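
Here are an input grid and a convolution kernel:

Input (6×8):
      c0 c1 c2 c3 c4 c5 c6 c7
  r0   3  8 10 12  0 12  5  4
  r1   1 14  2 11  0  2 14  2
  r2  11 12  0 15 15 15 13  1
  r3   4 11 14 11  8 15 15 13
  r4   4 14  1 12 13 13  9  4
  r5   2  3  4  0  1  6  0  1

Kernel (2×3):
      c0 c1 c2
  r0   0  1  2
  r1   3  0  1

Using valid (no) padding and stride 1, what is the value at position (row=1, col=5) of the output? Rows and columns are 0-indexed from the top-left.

64

The receptive field on the input at this output position is [2 14 2 / 15 13 1]. Elementwise product with the kernel and sum: 14·1 + 2·2 + 15·3 + 1·1.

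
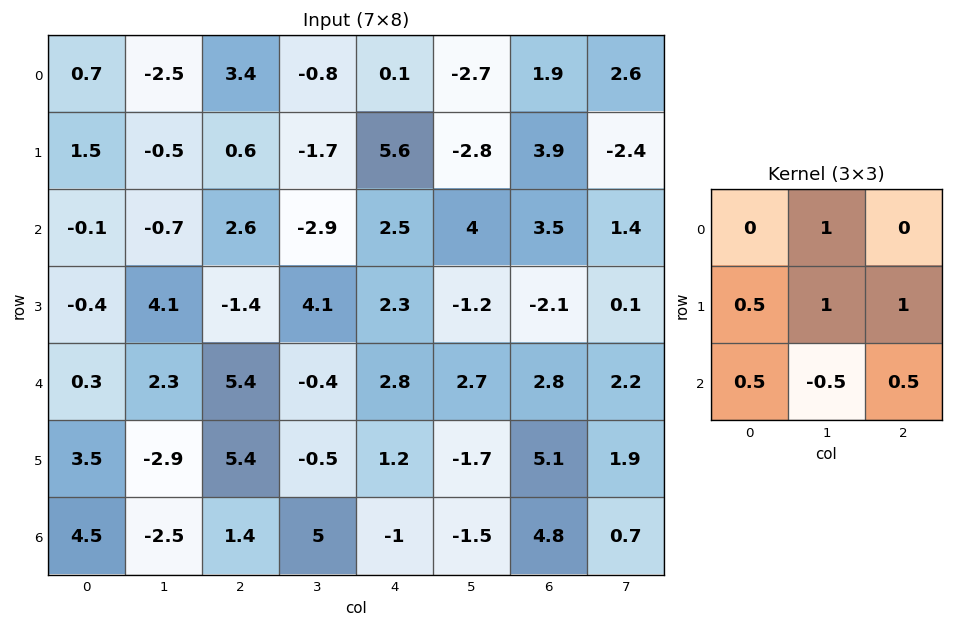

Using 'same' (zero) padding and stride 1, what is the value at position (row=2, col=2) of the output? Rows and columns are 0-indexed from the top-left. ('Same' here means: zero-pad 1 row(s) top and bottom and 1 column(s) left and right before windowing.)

The receptive field on the zero-padded input at this output position is [-0.5 0.6 -1.7 / -0.7 2.6 -2.9 / 4.1 -1.4 4.1]. Elementwise product with the kernel and sum: 0.6·1 + -0.7·0.5 + 2.6·1 + -2.9·1 + 4.1·0.5 + -1.4·-0.5 + 4.1·0.5.

4.75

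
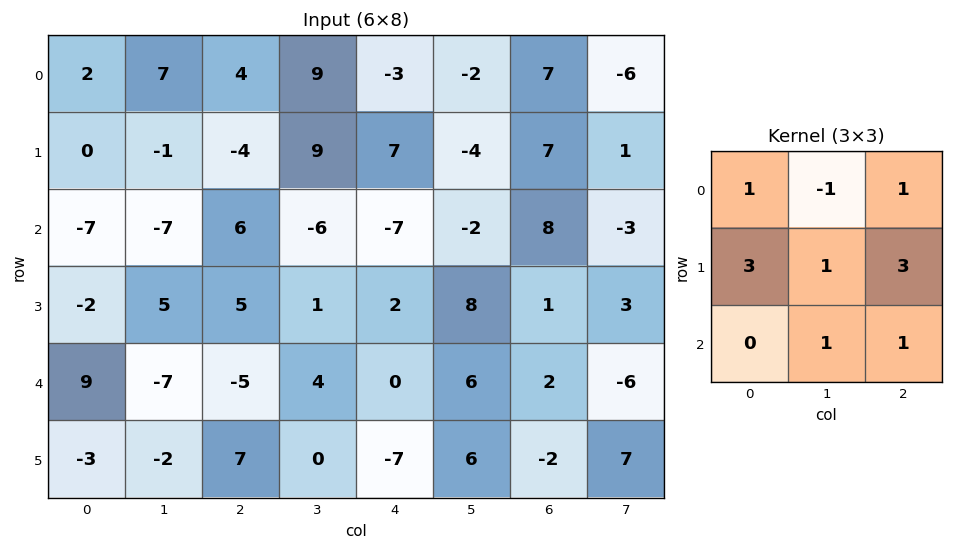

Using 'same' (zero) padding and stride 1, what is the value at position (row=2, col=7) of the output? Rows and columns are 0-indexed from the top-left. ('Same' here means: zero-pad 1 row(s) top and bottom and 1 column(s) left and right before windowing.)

30

The receptive field on the zero-padded input at this output position is [7 1 0 / 8 -3 0 / 1 3 0]. Elementwise product with the kernel and sum: 7·1 + 1·-1 + 0·1 + 8·3 + -3·1 + 0·3 + 3·1 + 0·1.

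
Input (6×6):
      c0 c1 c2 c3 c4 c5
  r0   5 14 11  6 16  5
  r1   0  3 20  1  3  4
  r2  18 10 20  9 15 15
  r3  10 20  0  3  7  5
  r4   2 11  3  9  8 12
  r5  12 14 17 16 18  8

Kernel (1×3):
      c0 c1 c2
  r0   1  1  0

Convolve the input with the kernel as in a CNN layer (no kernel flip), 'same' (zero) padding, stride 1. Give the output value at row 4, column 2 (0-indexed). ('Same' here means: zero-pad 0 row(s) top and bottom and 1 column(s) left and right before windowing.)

The receptive field on the zero-padded input at this output position is [11 3 9]. Elementwise product with the kernel and sum: 11·1 + 3·1.

14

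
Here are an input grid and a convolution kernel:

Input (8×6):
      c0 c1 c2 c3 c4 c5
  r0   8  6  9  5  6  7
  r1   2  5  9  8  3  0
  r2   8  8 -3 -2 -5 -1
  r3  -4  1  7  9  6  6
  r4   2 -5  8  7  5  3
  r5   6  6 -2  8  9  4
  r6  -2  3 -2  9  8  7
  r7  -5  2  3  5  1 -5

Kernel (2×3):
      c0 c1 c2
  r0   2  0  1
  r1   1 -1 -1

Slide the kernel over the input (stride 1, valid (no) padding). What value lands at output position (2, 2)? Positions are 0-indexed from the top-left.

-19

The receptive field on the input at this output position is [-3 -2 -5 / 7 9 6]. Elementwise product with the kernel and sum: -3·2 + -5·1 + 7·1 + 9·-1 + 6·-1.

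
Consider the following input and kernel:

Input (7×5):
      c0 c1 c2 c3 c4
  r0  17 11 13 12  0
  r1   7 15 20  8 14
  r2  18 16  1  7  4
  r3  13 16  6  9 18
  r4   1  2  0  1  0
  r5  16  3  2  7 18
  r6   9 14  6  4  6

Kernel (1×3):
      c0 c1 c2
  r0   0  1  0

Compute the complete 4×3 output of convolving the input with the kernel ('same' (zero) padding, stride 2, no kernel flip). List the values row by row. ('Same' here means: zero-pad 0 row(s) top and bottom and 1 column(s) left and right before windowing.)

17 13 0
18 1 4
1 0 0
9 6 6

Output[0,0]: The receptive field on the zero-padded input at this output position is [0 17 11]. Elementwise product with the kernel and sum: 17·1.
Output[0,1]: The receptive field on the zero-padded input at this output position is [11 13 12]. Elementwise product with the kernel and sum: 13·1.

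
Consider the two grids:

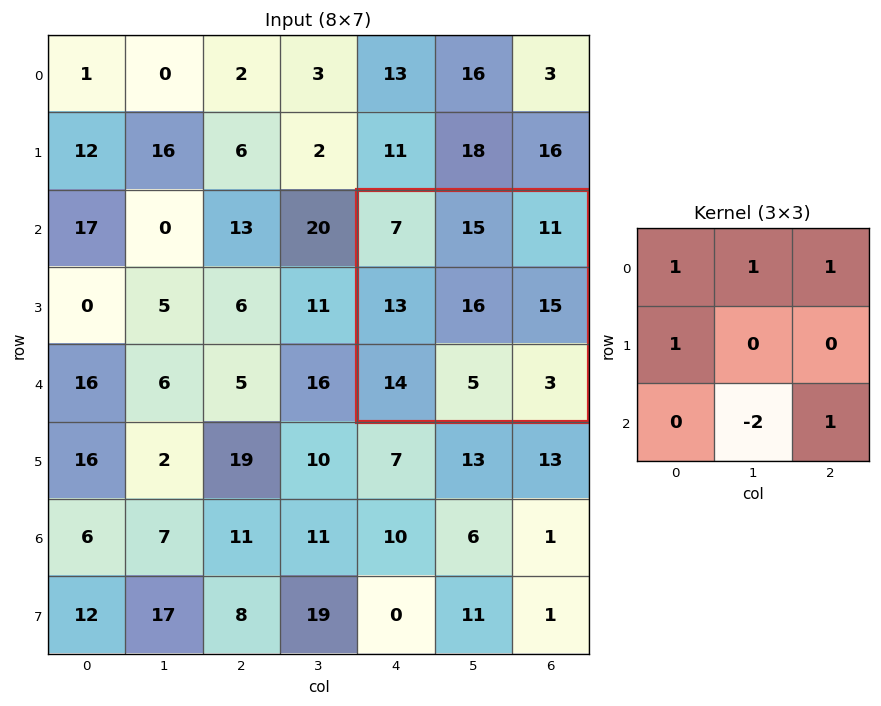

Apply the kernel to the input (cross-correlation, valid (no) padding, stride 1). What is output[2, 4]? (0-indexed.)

The receptive field on the input at this output position is [7 15 11 / 13 16 15 / 14 5 3]. Elementwise product with the kernel and sum: 7·1 + 15·1 + 11·1 + 13·1 + 5·-2 + 3·1.

39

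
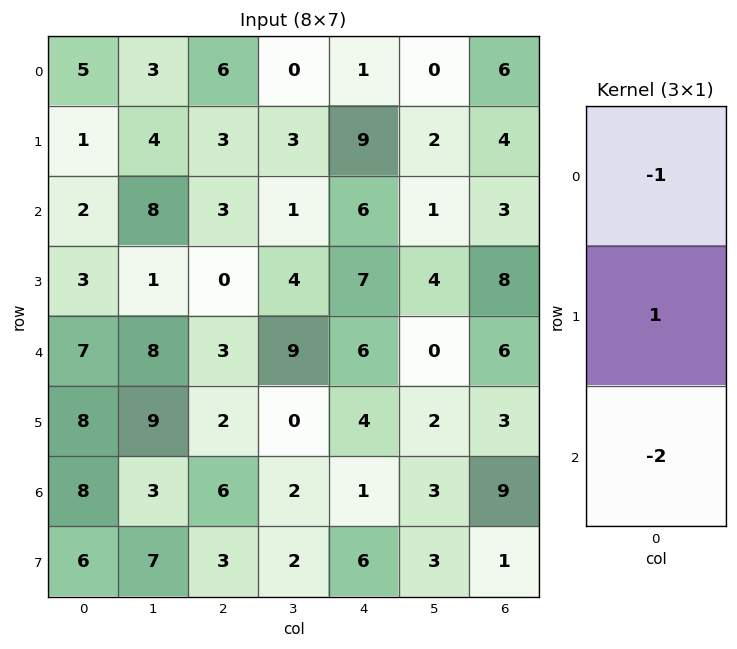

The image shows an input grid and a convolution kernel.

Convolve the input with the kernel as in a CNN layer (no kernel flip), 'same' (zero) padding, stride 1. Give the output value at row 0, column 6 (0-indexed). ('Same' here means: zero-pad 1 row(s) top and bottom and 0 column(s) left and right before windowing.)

-2

The receptive field on the zero-padded input at this output position is [0 / 6 / 4]. Elementwise product with the kernel and sum: 0·-1 + 6·1 + 4·-2.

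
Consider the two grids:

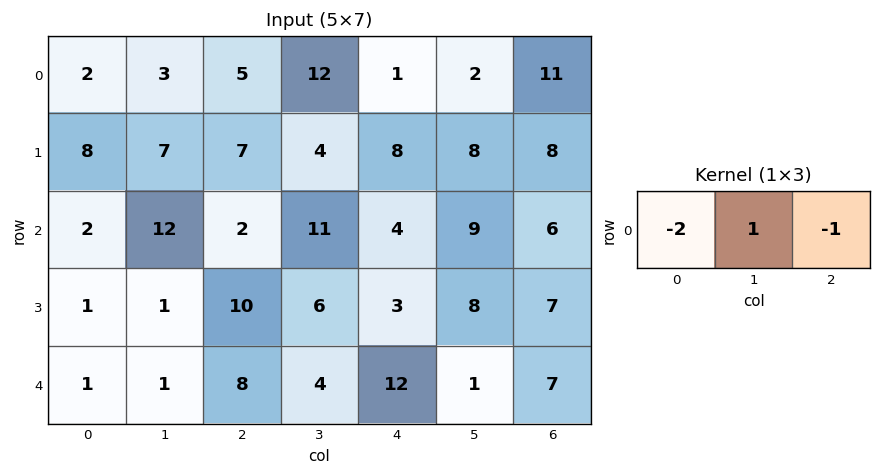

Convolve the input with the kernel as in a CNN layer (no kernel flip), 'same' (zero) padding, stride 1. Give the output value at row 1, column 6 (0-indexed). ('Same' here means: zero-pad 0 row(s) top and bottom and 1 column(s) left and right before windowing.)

The receptive field on the zero-padded input at this output position is [8 8 0]. Elementwise product with the kernel and sum: 8·-2 + 8·1 + 0·-1.

-8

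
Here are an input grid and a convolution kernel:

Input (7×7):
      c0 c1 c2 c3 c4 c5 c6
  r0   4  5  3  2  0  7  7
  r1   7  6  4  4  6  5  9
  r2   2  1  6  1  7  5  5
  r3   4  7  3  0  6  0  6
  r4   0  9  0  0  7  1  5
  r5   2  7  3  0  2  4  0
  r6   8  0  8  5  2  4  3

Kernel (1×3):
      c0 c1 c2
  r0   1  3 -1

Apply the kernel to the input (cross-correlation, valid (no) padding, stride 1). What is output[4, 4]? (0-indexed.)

The receptive field on the input at this output position is [7 1 5]. Elementwise product with the kernel and sum: 7·1 + 1·3 + 5·-1.

5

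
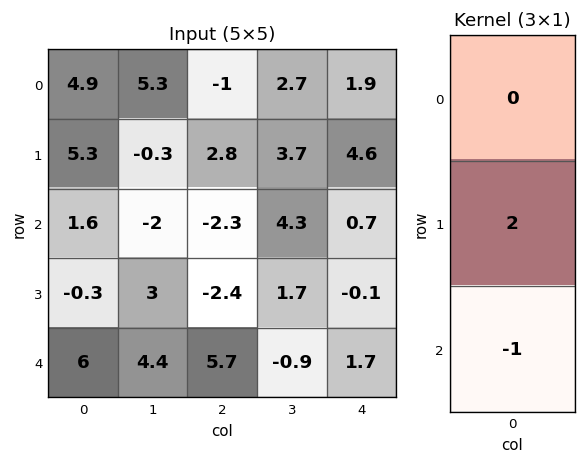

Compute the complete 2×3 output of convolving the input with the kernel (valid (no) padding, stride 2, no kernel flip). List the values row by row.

9 7.9 8.5
-6.6 -10.5 -1.9

Output[0,0]: The receptive field on the input at this output position is [4.9 / 5.3 / 1.6]. Elementwise product with the kernel and sum: 5.3·2 + 1.6·-1.
Output[0,1]: The receptive field on the input at this output position is [-1 / 2.8 / -2.3]. Elementwise product with the kernel and sum: 2.8·2 + -2.3·-1.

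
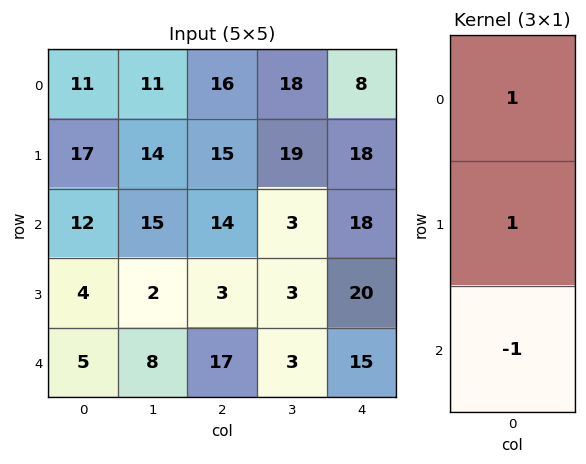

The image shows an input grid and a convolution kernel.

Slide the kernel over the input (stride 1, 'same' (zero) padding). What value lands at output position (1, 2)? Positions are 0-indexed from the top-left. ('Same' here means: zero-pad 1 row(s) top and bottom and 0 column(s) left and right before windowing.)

17

The receptive field on the zero-padded input at this output position is [16 / 15 / 14]. Elementwise product with the kernel and sum: 16·1 + 15·1 + 14·-1.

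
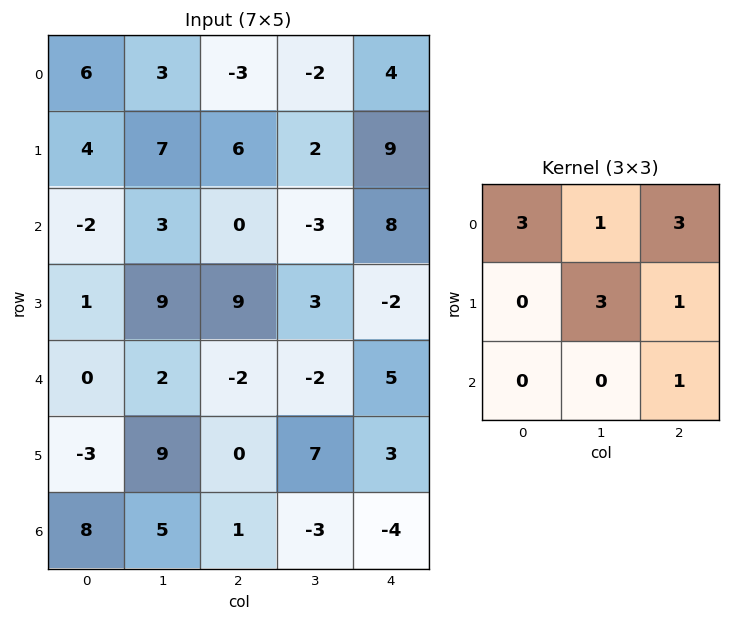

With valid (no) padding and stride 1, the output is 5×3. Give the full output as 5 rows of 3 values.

39 17 24
55 33 44
31 28 33
43 44 26
24 2 27

Output[0,0]: The receptive field on the input at this output position is [6 3 -3 / 4 7 6 / -2 3 0]. Elementwise product with the kernel and sum: 6·3 + 3·1 + -3·3 + 7·3 + 6·1 + 0·1.
Output[0,1]: The receptive field on the input at this output position is [3 -3 -2 / 7 6 2 / 3 0 -3]. Elementwise product with the kernel and sum: 3·3 + -3·1 + -2·3 + 6·3 + 2·1 + -3·1.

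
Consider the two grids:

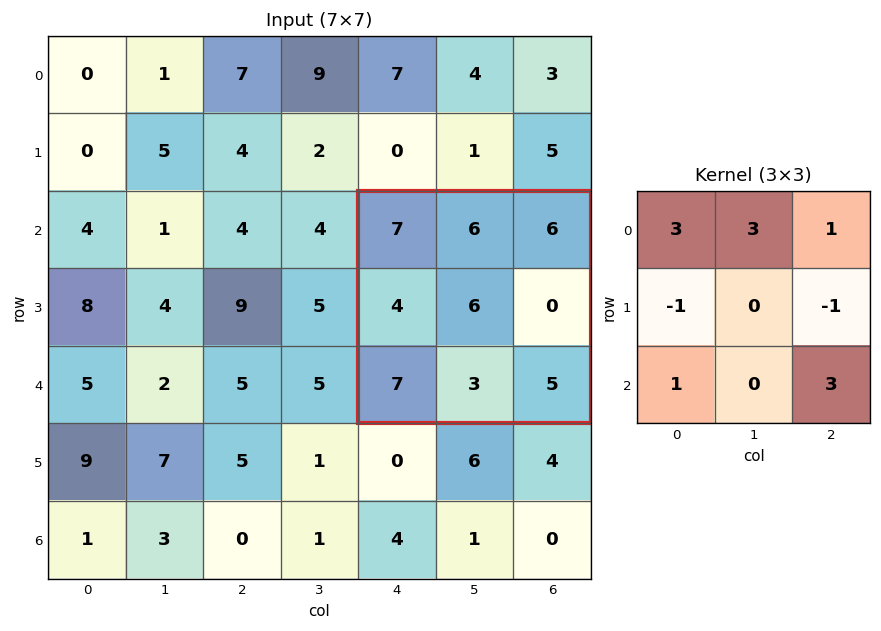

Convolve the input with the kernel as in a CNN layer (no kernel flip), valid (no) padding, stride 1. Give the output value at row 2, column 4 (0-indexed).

The receptive field on the input at this output position is [7 6 6 / 4 6 0 / 7 3 5]. Elementwise product with the kernel and sum: 7·3 + 6·3 + 6·1 + 4·-1 + 0·-1 + 7·1 + 5·3.

63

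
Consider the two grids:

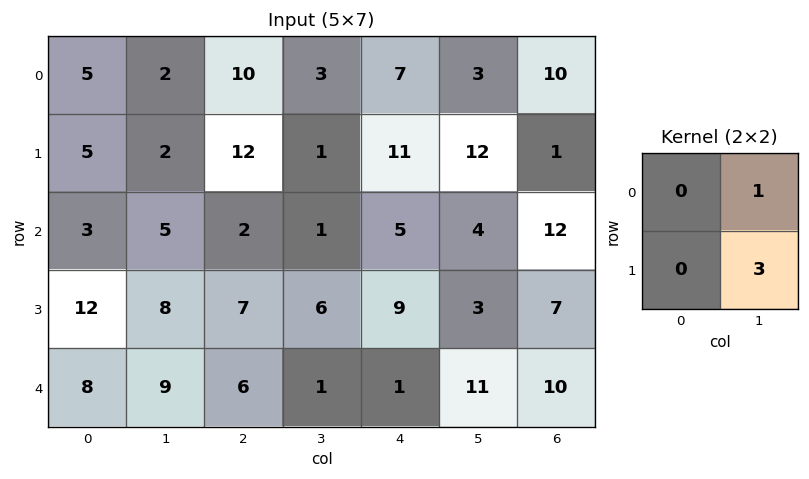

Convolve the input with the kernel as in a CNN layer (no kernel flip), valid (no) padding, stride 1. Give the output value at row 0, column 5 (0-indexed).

13

The receptive field on the input at this output position is [3 10 / 12 1]. Elementwise product with the kernel and sum: 10·1 + 1·3.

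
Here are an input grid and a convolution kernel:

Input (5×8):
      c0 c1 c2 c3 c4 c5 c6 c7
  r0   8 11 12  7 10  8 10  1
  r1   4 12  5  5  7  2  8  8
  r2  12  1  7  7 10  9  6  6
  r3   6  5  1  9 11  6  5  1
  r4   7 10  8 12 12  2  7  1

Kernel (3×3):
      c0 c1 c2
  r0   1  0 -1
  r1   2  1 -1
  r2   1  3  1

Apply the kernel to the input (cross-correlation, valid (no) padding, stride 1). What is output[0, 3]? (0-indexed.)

The receptive field on the input at this output position is [7 10 8 / 5 7 2 / 7 10 9]. Elementwise product with the kernel and sum: 7·1 + 8·-1 + 5·2 + 7·1 + 2·-1 + 7·1 + 10·3 + 9·1.

60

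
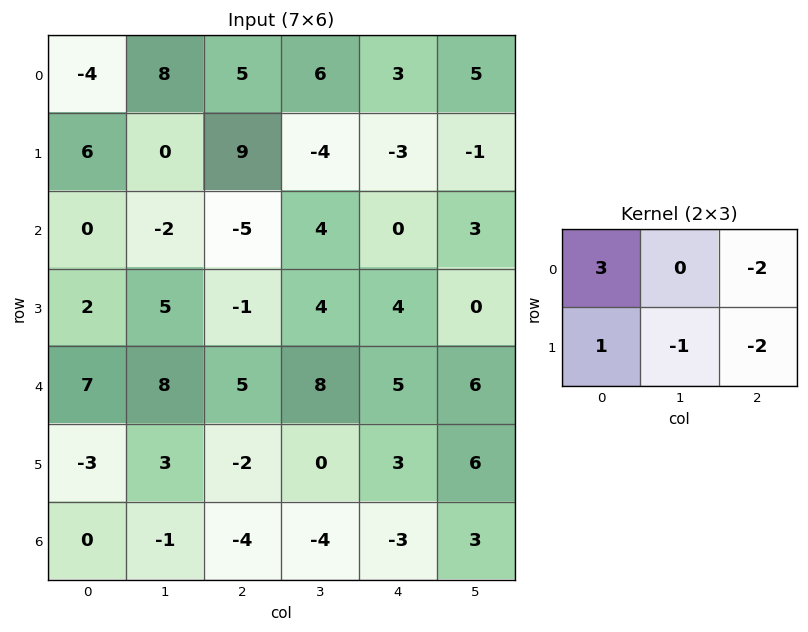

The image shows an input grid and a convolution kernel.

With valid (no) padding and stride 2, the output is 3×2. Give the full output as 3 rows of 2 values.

Output[0,0]: The receptive field on the input at this output position is [-4 8 5 / 6 0 9]. Elementwise product with the kernel and sum: -4·3 + 5·-2 + 6·1 + 0·-1 + 9·-2.

-34 28
9 -28
9 -3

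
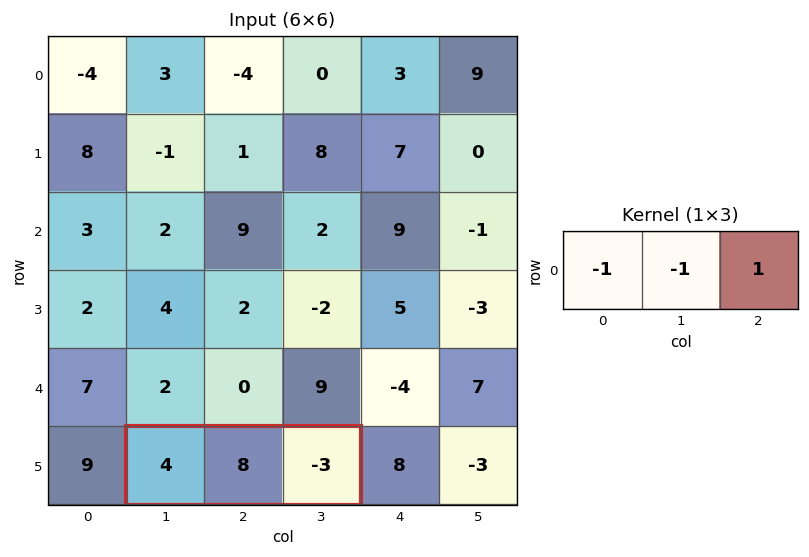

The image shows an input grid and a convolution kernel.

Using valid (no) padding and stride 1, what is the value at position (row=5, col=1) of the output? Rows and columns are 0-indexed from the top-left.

-15

The receptive field on the input at this output position is [4 8 -3]. Elementwise product with the kernel and sum: 4·-1 + 8·-1 + -3·1.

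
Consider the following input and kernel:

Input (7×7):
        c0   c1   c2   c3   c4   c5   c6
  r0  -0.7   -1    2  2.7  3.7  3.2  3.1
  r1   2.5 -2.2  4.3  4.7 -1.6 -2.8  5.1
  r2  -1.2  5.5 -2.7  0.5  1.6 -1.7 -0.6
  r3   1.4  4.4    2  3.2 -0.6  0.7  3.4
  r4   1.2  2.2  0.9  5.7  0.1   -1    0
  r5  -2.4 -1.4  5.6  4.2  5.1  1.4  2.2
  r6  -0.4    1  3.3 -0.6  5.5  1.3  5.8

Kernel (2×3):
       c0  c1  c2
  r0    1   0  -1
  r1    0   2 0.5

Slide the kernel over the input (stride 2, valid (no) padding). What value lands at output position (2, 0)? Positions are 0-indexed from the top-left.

0.3

The receptive field on the input at this output position is [1.2 2.2 0.9 / -2.4 -1.4 5.6]. Elementwise product with the kernel and sum: 1.2·1 + 0.9·-1 + -1.4·2 + 5.6·0.5.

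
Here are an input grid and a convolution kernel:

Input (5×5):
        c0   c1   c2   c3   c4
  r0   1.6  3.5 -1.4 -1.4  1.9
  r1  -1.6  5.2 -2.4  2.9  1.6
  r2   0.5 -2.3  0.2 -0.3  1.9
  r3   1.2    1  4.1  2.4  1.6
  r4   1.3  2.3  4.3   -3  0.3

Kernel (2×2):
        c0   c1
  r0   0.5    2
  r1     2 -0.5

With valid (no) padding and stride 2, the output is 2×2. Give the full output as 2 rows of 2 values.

2 -9.75
-2.45 6.5

Output[0,0]: The receptive field on the input at this output position is [1.6 3.5 / -1.6 5.2]. Elementwise product with the kernel and sum: 1.6·0.5 + 3.5·2 + -1.6·2 + 5.2·-0.5.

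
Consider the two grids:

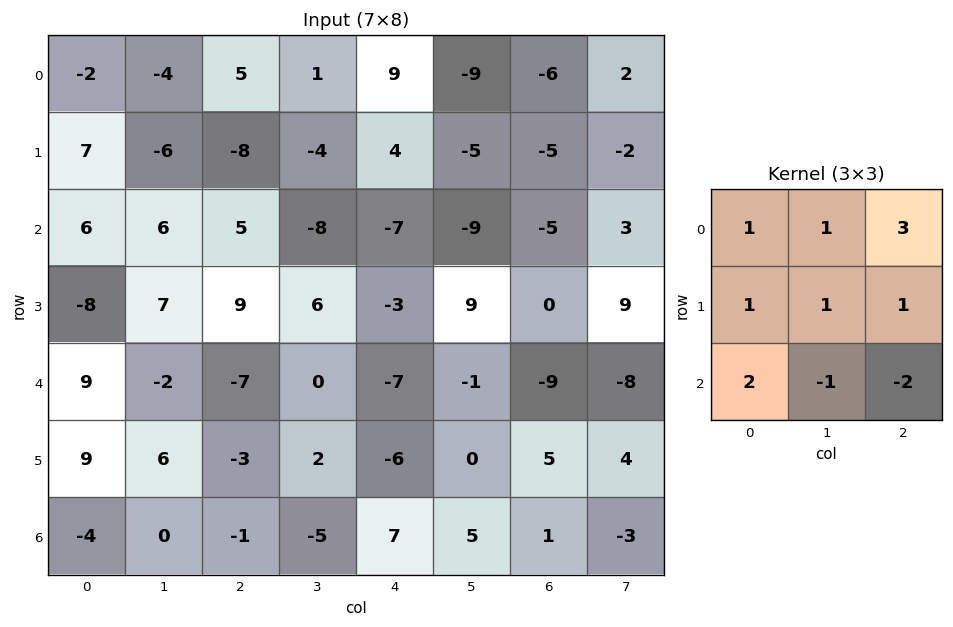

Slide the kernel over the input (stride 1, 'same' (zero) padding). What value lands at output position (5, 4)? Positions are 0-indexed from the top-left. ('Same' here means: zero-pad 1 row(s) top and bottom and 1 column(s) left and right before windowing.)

The receptive field on the zero-padded input at this output position is [0 -7 -1 / 2 -6 0 / -5 7 5]. Elementwise product with the kernel and sum: 0·1 + -7·1 + -1·3 + 2·1 + -6·1 + 0·1 + -5·2 + 7·-1 + 5·-2.

-41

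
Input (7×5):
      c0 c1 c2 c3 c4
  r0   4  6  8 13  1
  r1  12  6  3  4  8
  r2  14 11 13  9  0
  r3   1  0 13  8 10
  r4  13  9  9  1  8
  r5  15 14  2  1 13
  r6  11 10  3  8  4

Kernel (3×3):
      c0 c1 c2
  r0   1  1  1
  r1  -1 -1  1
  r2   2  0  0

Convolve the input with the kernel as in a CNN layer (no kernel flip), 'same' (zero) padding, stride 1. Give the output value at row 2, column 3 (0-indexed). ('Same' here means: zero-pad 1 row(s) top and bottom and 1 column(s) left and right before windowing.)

19

The receptive field on the zero-padded input at this output position is [3 4 8 / 13 9 0 / 13 8 10]. Elementwise product with the kernel and sum: 3·1 + 4·1 + 8·1 + 13·-1 + 9·-1 + 0·1 + 13·2.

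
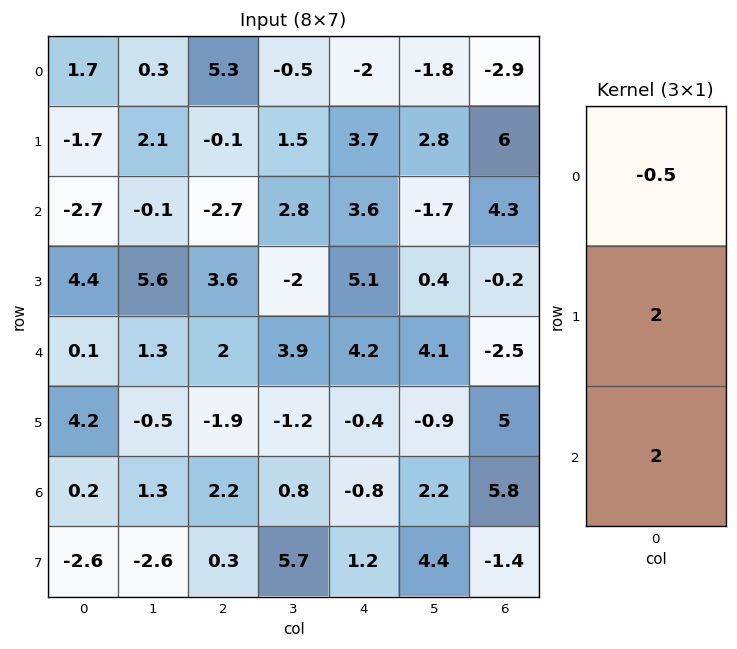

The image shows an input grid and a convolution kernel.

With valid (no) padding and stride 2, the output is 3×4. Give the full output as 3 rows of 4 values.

Output[0,0]: The receptive field on the input at this output position is [1.7 / -1.7 / -2.7]. Elementwise product with the kernel and sum: 1.7·-0.5 + -1.7·2 + -2.7·2.
Output[0,1]: The receptive field on the input at this output position is [5.3 / -0.1 / -2.7]. Elementwise product with the kernel and sum: 5.3·-0.5 + -0.1·2 + -2.7·2.

-9.65 -8.25 15.6 22.05
10.35 12.55 16.8 -7.55
8.75 -0.4 -4.5 22.85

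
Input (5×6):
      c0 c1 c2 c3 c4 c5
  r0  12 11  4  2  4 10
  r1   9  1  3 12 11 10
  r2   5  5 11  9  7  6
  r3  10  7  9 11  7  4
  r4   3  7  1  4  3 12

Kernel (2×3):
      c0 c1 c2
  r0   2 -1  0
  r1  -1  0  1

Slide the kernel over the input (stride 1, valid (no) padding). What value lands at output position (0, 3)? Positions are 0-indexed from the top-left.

The receptive field on the input at this output position is [2 4 10 / 12 11 10]. Elementwise product with the kernel and sum: 2·2 + 4·-1 + 12·-1 + 10·1.

-2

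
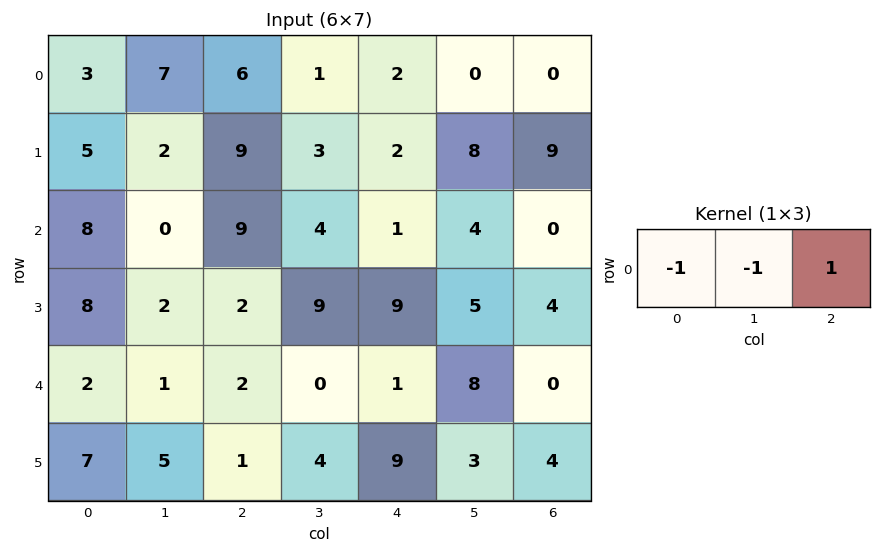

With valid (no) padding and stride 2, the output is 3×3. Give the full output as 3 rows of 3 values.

Output[0,0]: The receptive field on the input at this output position is [3 7 6]. Elementwise product with the kernel and sum: 3·-1 + 7·-1 + 6·1.
Output[0,1]: The receptive field on the input at this output position is [6 1 2]. Elementwise product with the kernel and sum: 6·-1 + 1·-1 + 2·1.

-4 -5 -2
1 -12 -5
-1 -1 -9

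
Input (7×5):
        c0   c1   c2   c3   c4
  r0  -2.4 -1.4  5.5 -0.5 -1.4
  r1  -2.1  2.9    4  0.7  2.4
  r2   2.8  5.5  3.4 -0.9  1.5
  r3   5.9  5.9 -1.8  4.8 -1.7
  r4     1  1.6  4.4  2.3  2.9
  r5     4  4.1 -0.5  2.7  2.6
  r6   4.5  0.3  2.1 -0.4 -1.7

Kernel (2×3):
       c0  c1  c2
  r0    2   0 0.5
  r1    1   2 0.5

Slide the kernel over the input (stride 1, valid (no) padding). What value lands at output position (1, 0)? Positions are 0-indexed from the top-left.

The receptive field on the input at this output position is [-2.1 2.9 4 / 2.8 5.5 3.4]. Elementwise product with the kernel and sum: -2.1·2 + 4·0.5 + 2.8·1 + 5.5·2 + 3.4·0.5.

13.3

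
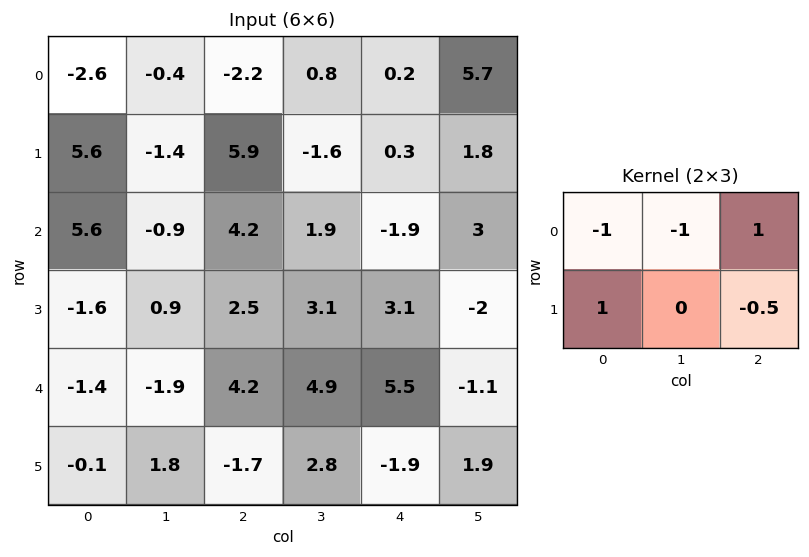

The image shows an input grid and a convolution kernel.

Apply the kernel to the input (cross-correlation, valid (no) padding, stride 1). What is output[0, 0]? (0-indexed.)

The receptive field on the input at this output position is [-2.6 -0.4 -2.2 / 5.6 -1.4 5.9]. Elementwise product with the kernel and sum: -2.6·-1 + -0.4·-1 + -2.2·1 + 5.6·1 + 5.9·-0.5.

3.45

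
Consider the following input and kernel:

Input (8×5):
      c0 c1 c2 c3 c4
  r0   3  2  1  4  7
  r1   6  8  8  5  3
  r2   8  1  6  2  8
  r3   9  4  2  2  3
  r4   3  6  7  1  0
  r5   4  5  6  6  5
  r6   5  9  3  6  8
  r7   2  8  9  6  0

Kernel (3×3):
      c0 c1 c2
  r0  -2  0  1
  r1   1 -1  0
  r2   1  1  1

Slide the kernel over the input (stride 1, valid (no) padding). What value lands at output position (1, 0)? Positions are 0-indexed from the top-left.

The receptive field on the input at this output position is [6 8 8 / 8 1 6 / 9 4 2]. Elementwise product with the kernel and sum: 6·-2 + 8·1 + 8·1 + 1·-1 + 9·1 + 4·1 + 2·1.

18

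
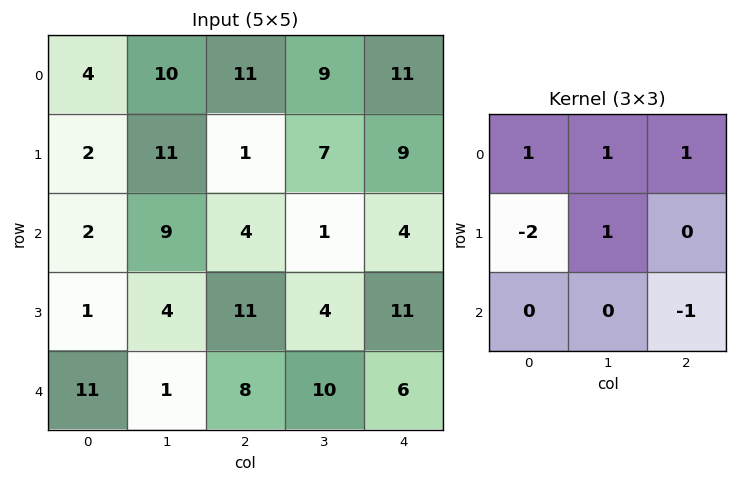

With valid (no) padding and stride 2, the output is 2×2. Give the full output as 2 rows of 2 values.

Output[0,0]: The receptive field on the input at this output position is [4 10 11 / 2 11 1 / 2 9 4]. Elementwise product with the kernel and sum: 4·1 + 10·1 + 11·1 + 2·-2 + 11·1 + 4·-1.

28 32
9 -15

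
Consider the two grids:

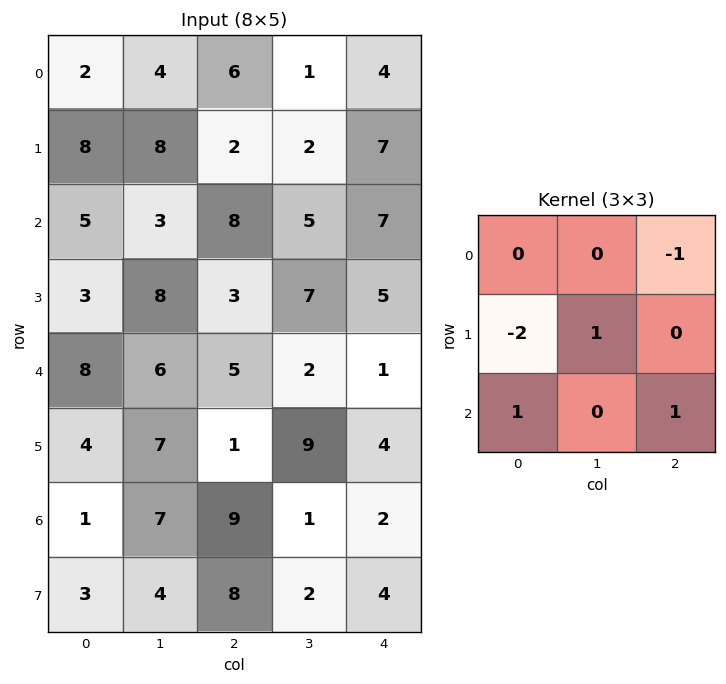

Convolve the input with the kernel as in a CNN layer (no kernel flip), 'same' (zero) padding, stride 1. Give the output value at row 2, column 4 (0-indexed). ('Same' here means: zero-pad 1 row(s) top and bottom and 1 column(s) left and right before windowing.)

4

The receptive field on the zero-padded input at this output position is [2 7 0 / 5 7 0 / 7 5 0]. Elementwise product with the kernel and sum: 0·-1 + 5·-2 + 7·1 + 7·1 + 0·1.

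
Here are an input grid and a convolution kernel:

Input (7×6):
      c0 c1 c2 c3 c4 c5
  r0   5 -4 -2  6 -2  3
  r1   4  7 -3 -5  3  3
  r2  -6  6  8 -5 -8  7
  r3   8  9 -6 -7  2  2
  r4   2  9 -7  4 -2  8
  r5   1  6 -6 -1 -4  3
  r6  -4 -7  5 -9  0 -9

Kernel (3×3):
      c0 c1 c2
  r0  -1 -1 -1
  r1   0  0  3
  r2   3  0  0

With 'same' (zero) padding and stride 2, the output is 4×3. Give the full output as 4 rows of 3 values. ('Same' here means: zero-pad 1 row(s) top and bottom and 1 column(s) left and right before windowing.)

-12 39 -6
7 13 -1
10 34 24
-28 -26 -25

Output[0,0]: The receptive field on the zero-padded input at this output position is [0 0 0 / 0 5 -4 / 0 4 7]. Elementwise product with the kernel and sum: 0·-1 + 0·-1 + 0·-1 + -4·3 + 0·3.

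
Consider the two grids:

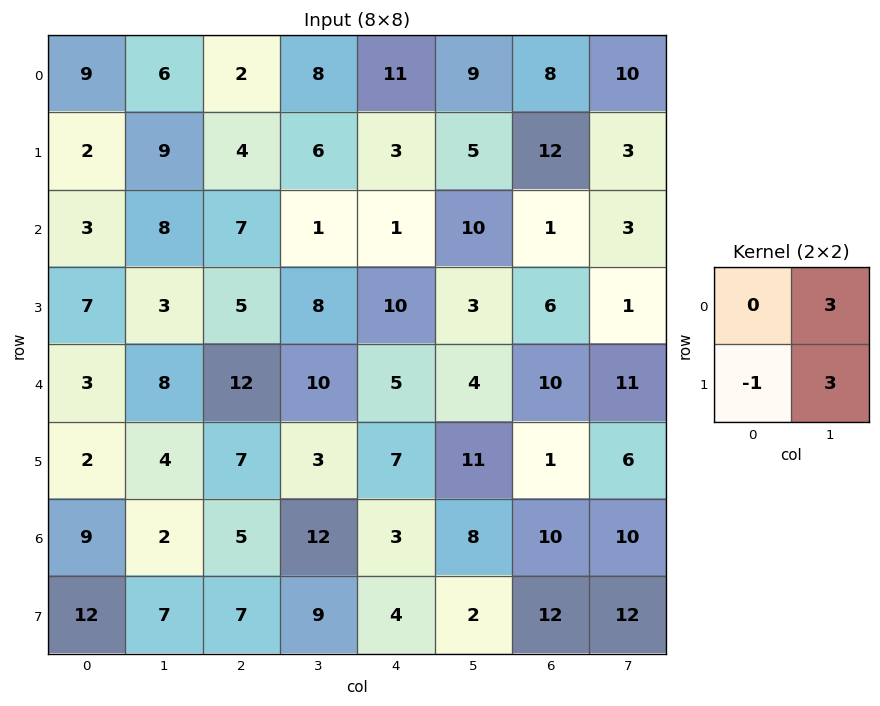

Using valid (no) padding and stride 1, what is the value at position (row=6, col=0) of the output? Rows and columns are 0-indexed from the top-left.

The receptive field on the input at this output position is [9 2 / 12 7]. Elementwise product with the kernel and sum: 2·3 + 12·-1 + 7·3.

15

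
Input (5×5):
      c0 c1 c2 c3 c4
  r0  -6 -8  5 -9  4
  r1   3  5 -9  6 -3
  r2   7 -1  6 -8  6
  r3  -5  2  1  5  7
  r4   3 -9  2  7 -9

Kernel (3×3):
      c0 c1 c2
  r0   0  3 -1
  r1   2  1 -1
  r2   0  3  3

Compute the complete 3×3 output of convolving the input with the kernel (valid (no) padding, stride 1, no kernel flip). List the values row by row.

Output[0,0]: The receptive field on the input at this output position is [-6 -8 5 / 3 5 -9 / 7 -1 6]. Elementwise product with the kernel and sum: -8·3 + 5·-1 + 3·2 + 5·1 + -9·-1 + -1·3 + 6·3.

6 13 -46
40 -3 55
-39 53 -36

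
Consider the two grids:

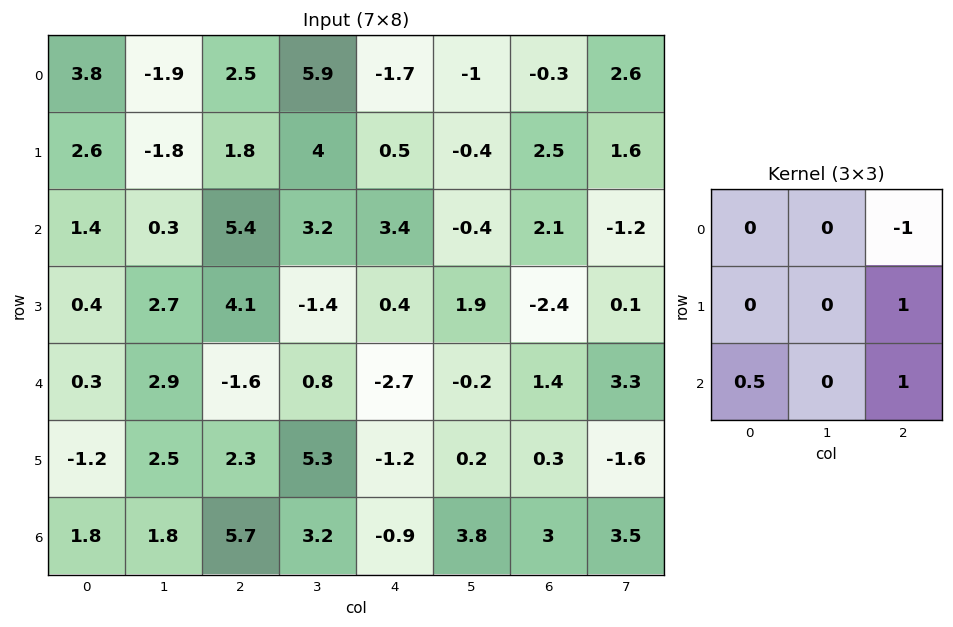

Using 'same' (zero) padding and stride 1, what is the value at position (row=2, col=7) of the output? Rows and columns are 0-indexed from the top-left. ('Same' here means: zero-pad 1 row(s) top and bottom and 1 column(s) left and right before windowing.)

-1.2

The receptive field on the zero-padded input at this output position is [2.5 1.6 0 / 2.1 -1.2 0 / -2.4 0.1 0]. Elementwise product with the kernel and sum: 0·-1 + 0·1 + -2.4·0.5 + 0·1.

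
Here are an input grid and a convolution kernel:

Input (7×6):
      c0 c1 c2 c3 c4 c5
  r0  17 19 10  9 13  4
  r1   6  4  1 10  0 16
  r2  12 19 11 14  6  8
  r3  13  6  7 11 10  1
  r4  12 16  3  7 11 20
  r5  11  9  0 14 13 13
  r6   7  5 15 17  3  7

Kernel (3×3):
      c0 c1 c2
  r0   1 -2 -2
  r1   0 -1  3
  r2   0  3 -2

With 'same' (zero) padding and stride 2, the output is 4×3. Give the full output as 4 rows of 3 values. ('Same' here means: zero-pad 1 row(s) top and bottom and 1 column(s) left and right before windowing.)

Output[0,0]: The receptive field on the zero-padded input at this output position is [0 0 0 / 0 17 19 / 0 6 4]. Elementwise product with the kernel and sum: 0·1 + 0·-2 + 0·-2 + 17·-1 + 19·3 + 6·3 + 4·-2.

50 0 -33
52 12 24
13 -40 51
-32 17 -20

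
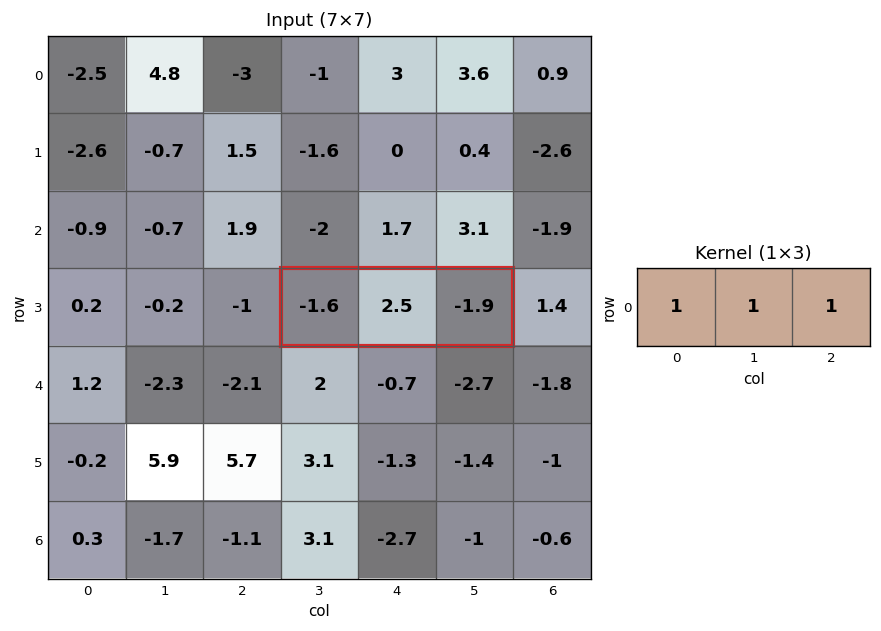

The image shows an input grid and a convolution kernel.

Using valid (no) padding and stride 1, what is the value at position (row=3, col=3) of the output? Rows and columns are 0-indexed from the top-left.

-1

The receptive field on the input at this output position is [-1.6 2.5 -1.9]. Elementwise product with the kernel and sum: -1.6·1 + 2.5·1 + -1.9·1.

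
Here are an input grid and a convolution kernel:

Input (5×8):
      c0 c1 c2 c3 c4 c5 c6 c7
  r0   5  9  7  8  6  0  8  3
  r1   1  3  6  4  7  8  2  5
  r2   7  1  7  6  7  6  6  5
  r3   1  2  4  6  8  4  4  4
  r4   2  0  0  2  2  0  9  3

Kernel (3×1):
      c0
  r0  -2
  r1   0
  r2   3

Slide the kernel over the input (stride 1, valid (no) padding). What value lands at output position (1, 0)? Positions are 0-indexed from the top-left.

1

The receptive field on the input at this output position is [1 / 7 / 1]. Elementwise product with the kernel and sum: 1·-2 + 1·3.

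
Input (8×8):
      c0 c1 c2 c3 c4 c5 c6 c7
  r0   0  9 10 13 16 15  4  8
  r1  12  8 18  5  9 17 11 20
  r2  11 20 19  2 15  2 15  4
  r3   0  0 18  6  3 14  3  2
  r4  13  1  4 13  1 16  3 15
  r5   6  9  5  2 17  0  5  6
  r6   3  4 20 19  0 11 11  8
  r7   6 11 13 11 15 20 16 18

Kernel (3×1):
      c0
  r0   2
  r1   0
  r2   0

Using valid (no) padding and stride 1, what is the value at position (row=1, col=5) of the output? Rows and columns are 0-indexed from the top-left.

34

The receptive field on the input at this output position is [17 / 2 / 14]. Elementwise product with the kernel and sum: 17·2.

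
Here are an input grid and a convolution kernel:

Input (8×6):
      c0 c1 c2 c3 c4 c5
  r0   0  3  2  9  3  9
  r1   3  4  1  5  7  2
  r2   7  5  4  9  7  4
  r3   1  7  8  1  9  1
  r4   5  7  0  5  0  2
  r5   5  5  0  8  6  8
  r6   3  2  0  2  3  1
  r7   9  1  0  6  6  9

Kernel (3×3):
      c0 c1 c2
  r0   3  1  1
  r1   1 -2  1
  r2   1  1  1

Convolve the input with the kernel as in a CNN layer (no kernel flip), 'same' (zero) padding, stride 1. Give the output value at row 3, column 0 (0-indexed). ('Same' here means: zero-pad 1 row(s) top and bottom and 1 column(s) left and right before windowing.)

The receptive field on the zero-padded input at this output position is [0 7 5 / 0 1 7 / 0 5 7]. Elementwise product with the kernel and sum: 0·3 + 7·1 + 5·1 + 0·1 + 1·-2 + 7·1 + 0·1 + 5·1 + 7·1.

29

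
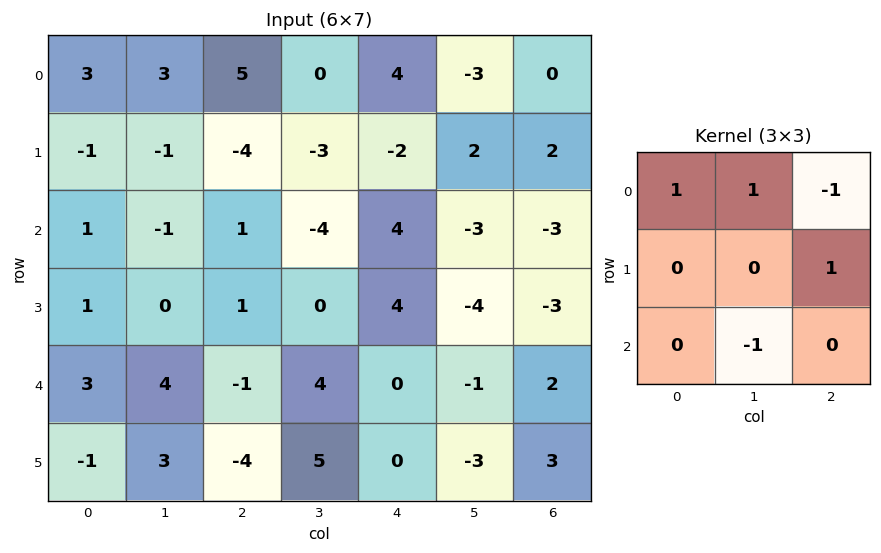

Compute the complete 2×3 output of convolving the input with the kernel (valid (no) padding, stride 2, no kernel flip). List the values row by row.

-2 3 6
-4 -7 2

Output[0,0]: The receptive field on the input at this output position is [3 3 5 / -1 -1 -4 / 1 -1 1]. Elementwise product with the kernel and sum: 3·1 + 3·1 + 5·-1 + -4·1 + -1·-1.
Output[0,1]: The receptive field on the input at this output position is [5 0 4 / -4 -3 -2 / 1 -4 4]. Elementwise product with the kernel and sum: 5·1 + 0·1 + 4·-1 + -2·1 + -4·-1.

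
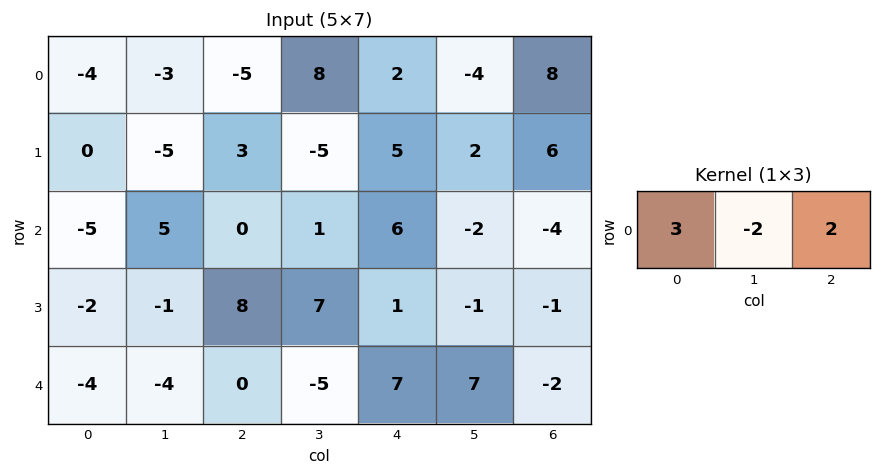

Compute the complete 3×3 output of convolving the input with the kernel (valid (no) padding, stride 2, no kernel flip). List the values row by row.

Output[0,0]: The receptive field on the input at this output position is [-4 -3 -5]. Elementwise product with the kernel and sum: -4·3 + -3·-2 + -5·2.
Output[0,1]: The receptive field on the input at this output position is [-5 8 2]. Elementwise product with the kernel and sum: -5·3 + 8·-2 + 2·2.

-16 -27 30
-25 10 14
-4 24 3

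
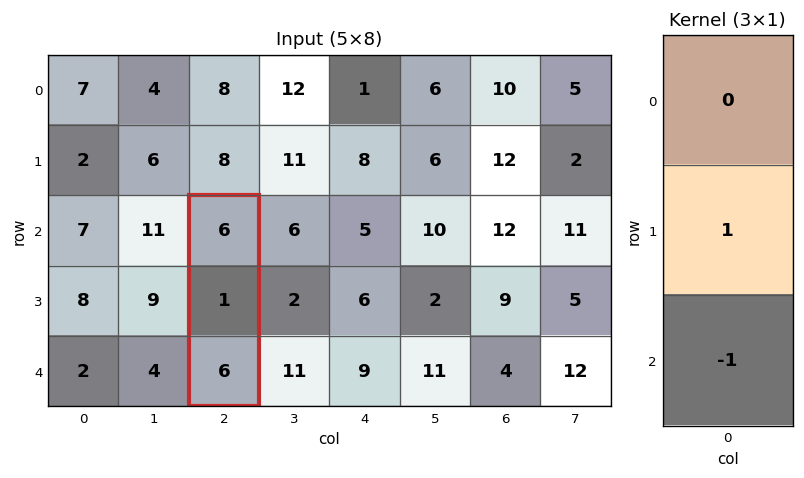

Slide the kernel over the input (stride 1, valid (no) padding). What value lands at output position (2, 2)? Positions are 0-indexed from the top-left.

-5

The receptive field on the input at this output position is [6 / 1 / 6]. Elementwise product with the kernel and sum: 1·1 + 6·-1.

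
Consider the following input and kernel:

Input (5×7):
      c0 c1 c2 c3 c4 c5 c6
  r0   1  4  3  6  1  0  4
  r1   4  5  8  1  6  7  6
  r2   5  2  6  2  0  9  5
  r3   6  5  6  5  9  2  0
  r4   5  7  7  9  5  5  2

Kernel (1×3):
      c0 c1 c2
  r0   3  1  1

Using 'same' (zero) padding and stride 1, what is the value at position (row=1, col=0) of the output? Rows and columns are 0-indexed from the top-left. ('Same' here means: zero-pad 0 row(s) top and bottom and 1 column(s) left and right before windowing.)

The receptive field on the zero-padded input at this output position is [0 4 5]. Elementwise product with the kernel and sum: 0·3 + 4·1 + 5·1.

9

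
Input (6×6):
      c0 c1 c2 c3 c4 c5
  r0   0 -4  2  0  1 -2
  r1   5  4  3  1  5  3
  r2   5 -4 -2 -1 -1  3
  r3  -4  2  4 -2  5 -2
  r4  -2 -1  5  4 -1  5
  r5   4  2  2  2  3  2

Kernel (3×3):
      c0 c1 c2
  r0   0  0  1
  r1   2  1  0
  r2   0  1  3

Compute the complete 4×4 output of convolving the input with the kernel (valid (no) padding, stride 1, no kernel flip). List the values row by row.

6 6 4 13
23 -11 13 -1
6 24 6 18
7 9 30 14

Output[0,0]: The receptive field on the input at this output position is [0 -4 2 / 5 4 3 / 5 -4 -2]. Elementwise product with the kernel and sum: 2·1 + 5·2 + 4·1 + -4·1 + -2·3.
Output[0,1]: The receptive field on the input at this output position is [-4 2 0 / 4 3 1 / -4 -2 -1]. Elementwise product with the kernel and sum: 0·1 + 4·2 + 3·1 + -2·1 + -1·3.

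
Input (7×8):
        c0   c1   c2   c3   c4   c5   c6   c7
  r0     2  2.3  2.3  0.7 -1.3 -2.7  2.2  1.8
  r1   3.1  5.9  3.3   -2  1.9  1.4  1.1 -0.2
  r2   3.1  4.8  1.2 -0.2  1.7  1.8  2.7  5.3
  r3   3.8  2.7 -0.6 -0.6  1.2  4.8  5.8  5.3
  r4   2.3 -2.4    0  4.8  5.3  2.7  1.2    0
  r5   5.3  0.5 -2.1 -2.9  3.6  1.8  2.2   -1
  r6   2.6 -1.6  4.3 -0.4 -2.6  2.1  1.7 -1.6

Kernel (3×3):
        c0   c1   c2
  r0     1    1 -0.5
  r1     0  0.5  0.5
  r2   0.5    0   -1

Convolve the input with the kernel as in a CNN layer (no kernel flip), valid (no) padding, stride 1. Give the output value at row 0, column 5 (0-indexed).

The receptive field on the input at this output position is [-2.7 2.2 1.8 / 1.4 1.1 -0.2 / 1.8 2.7 5.3]. Elementwise product with the kernel and sum: -2.7·1 + 2.2·1 + 1.8·-0.5 + 1.1·0.5 + -0.2·0.5 + 1.8·0.5 + 5.3·-1.

-5.35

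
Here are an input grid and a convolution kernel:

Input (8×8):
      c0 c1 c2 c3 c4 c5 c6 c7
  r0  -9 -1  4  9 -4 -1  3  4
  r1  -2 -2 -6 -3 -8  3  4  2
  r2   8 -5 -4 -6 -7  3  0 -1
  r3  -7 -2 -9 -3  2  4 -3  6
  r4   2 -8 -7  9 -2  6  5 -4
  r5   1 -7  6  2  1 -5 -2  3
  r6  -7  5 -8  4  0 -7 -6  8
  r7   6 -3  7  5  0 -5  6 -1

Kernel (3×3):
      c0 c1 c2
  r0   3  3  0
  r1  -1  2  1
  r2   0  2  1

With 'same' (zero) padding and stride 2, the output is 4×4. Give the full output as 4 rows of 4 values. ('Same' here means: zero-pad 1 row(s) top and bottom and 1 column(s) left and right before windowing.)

-25 3 -31 21
-11 -54 -30 17
-30 -16 -13 2
3 -1 -7 -7

Output[0,0]: The receptive field on the zero-padded input at this output position is [0 0 0 / 0 -9 -1 / 0 -2 -2]. Elementwise product with the kernel and sum: 0·3 + 0·3 + 0·-1 + -9·2 + -1·1 + -2·2 + -2·1.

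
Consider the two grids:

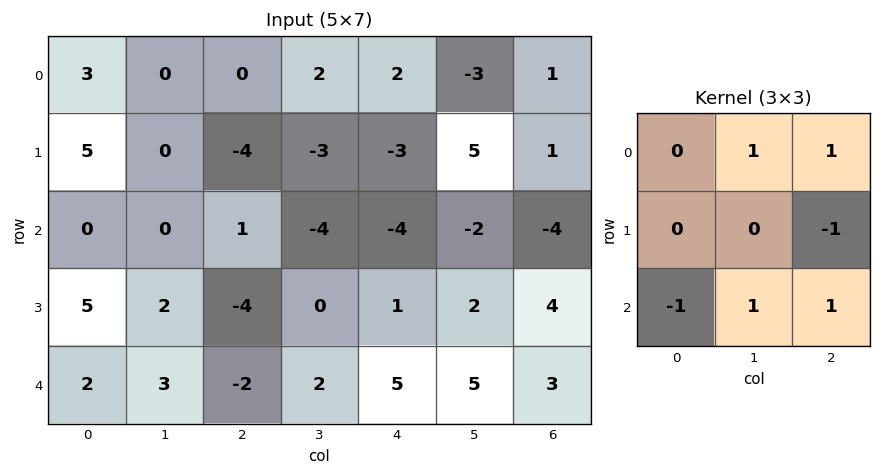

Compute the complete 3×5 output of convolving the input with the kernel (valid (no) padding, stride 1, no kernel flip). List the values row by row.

Output[0,0]: The receptive field on the input at this output position is [3 0 0 / 5 0 -4 / 0 0 1]. Elementwise product with the kernel and sum: 0·1 + 0·1 + -4·-1 + 0·-1 + 0·1 + 1·1.

5 2 -2 -8 -5
-12 -9 3 7 15
4 -6 0 0 -7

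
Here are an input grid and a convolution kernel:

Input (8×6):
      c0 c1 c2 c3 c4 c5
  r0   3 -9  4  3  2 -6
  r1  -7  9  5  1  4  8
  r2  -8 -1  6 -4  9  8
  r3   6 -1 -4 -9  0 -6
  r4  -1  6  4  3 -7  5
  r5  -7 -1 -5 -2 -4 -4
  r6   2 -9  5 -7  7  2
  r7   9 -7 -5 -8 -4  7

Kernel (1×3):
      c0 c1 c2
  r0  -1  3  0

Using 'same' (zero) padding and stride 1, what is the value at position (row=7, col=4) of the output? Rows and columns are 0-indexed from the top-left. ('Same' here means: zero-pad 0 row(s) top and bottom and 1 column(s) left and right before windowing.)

The receptive field on the zero-padded input at this output position is [-8 -4 7]. Elementwise product with the kernel and sum: -8·-1 + -4·3.

-4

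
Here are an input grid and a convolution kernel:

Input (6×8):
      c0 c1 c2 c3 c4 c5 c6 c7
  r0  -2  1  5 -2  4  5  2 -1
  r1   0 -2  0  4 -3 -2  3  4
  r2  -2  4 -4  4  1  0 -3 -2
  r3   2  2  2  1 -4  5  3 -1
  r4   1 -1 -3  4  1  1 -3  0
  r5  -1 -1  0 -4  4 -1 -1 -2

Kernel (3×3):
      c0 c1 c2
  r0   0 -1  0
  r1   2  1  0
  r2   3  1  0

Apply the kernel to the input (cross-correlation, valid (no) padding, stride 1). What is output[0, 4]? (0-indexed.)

The receptive field on the input at this output position is [4 5 2 / -3 -2 3 / 1 0 -3]. Elementwise product with the kernel and sum: 5·-1 + -3·2 + -2·1 + 1·3 + 0·1.

-10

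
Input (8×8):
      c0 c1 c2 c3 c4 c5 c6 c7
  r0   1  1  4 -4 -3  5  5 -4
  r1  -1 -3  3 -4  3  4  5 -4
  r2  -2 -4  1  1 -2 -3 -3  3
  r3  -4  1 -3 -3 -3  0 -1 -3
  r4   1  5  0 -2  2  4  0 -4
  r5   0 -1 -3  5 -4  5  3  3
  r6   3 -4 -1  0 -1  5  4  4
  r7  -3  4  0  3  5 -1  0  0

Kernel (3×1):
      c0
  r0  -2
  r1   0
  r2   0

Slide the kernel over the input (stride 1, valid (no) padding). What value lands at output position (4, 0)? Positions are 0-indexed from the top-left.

-2

The receptive field on the input at this output position is [1 / 0 / 3]. Elementwise product with the kernel and sum: 1·-2.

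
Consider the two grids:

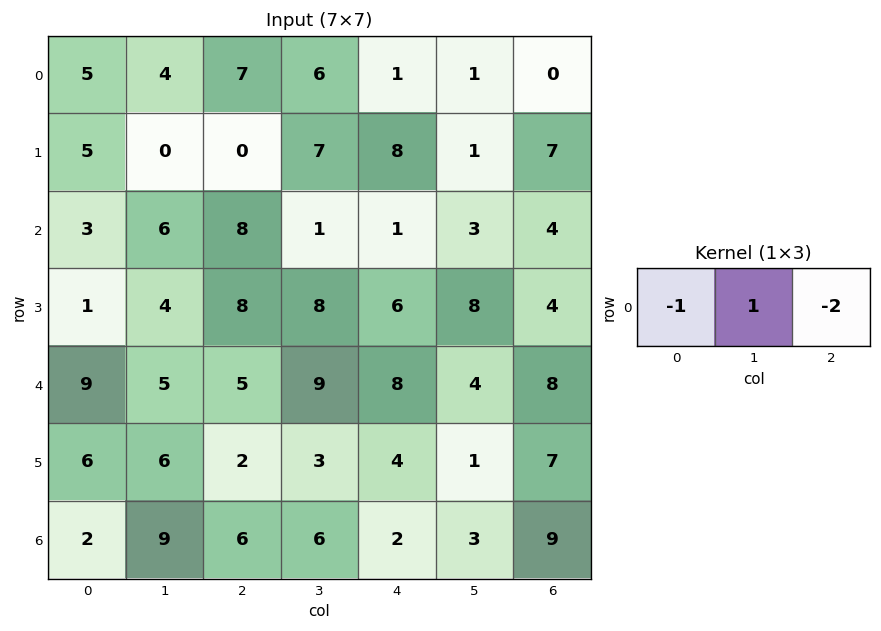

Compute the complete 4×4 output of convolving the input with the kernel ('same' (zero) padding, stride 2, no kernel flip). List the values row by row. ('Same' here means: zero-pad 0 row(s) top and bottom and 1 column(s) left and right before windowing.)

Output[0,0]: The receptive field on the zero-padded input at this output position is [0 5 4]. Elementwise product with the kernel and sum: 0·-1 + 5·1 + 4·-2.

-3 -9 -7 -1
-9 0 -6 1
-1 -18 -9 4
-16 -15 -10 6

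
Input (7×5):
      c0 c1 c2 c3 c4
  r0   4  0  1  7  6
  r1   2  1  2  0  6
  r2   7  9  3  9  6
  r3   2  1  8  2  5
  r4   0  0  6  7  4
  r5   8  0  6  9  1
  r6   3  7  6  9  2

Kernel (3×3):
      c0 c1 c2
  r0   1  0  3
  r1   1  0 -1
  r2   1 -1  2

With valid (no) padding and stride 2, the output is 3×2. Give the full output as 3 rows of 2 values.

Output[0,0]: The receptive field on the input at this output position is [4 0 1 / 2 1 2 / 7 9 3]. Elementwise product with the kernel and sum: 4·1 + 1·3 + 2·1 + 2·-1 + 7·1 + 9·-1 + 3·2.
Output[0,1]: The receptive field on the input at this output position is [1 7 6 / 2 0 6 / 3 9 6]. Elementwise product with the kernel and sum: 1·1 + 6·3 + 2·1 + 6·-1 + 3·1 + 9·-1 + 6·2.

11 21
22 31
28 24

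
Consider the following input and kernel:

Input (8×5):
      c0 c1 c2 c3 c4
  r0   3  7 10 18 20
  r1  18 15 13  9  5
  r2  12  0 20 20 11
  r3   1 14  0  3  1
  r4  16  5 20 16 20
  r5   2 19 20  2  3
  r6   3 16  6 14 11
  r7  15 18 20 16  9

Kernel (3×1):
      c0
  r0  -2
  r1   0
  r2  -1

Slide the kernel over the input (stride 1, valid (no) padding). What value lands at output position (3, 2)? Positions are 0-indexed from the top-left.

The receptive field on the input at this output position is [0 / 20 / 20]. Elementwise product with the kernel and sum: 0·-2 + 20·-1.

-20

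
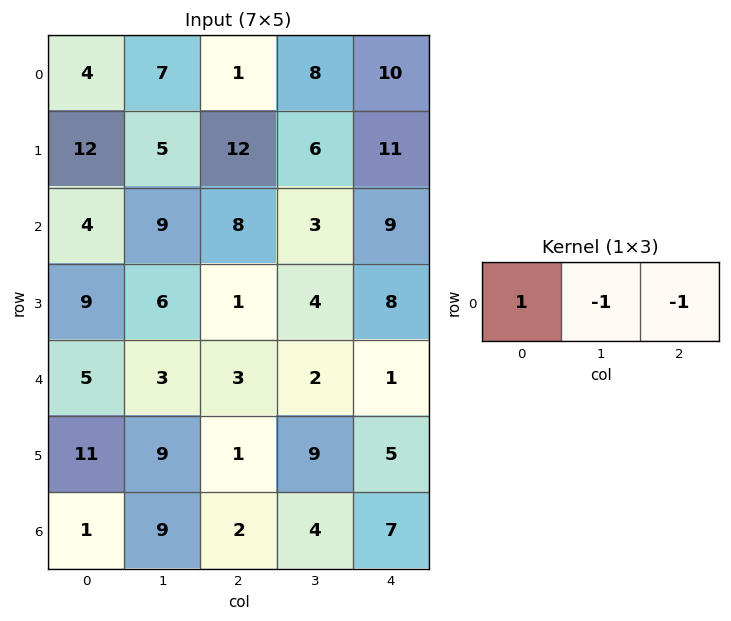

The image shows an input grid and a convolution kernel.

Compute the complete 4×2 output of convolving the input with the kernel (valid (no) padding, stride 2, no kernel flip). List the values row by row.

-4 -17
-13 -4
-1 0
-10 -9

Output[0,0]: The receptive field on the input at this output position is [4 7 1]. Elementwise product with the kernel and sum: 4·1 + 7·-1 + 1·-1.
Output[0,1]: The receptive field on the input at this output position is [1 8 10]. Elementwise product with the kernel and sum: 1·1 + 8·-1 + 10·-1.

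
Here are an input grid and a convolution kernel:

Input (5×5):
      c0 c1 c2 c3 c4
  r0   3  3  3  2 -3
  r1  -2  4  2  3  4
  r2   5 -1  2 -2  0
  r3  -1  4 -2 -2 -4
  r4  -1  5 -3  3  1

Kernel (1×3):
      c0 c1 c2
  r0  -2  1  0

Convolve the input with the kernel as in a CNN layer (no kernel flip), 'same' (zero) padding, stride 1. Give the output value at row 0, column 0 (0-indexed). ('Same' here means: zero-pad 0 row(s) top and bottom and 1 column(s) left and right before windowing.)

The receptive field on the zero-padded input at this output position is [0 3 3]. Elementwise product with the kernel and sum: 0·-2 + 3·1.

3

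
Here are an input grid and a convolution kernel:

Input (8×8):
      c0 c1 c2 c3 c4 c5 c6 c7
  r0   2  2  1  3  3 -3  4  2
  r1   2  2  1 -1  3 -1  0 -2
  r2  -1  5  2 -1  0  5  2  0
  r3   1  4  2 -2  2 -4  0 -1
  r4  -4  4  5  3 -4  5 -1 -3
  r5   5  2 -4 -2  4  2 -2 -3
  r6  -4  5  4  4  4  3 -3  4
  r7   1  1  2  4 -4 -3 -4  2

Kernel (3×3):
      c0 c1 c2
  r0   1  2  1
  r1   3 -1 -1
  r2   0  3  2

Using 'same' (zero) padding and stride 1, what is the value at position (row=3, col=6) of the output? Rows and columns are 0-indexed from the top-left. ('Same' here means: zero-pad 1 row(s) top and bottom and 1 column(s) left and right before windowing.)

The receptive field on the zero-padded input at this output position is [5 2 0 / -4 0 -1 / 5 -1 -3]. Elementwise product with the kernel and sum: 5·1 + 2·2 + 0·1 + -4·3 + 0·-1 + -1·-1 + -1·3 + -3·2.

-11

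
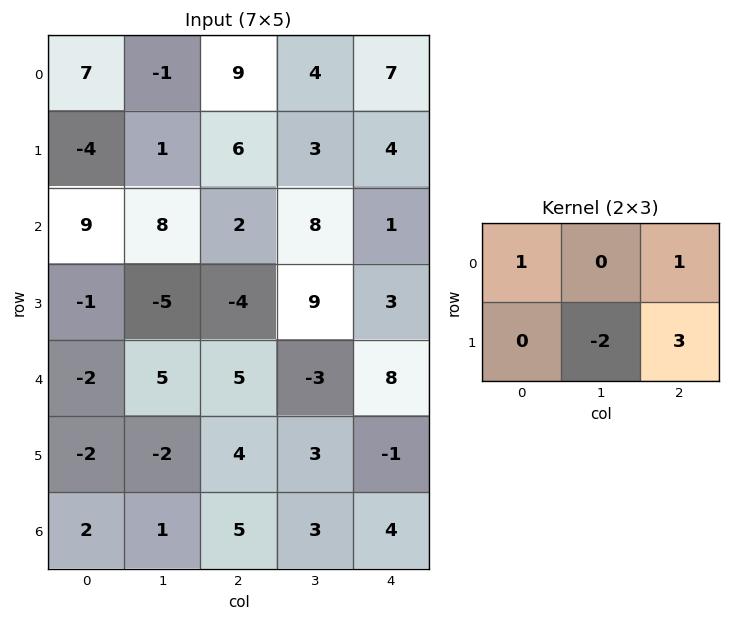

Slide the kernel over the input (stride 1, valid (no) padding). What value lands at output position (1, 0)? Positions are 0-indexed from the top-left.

-8

The receptive field on the input at this output position is [-4 1 6 / 9 8 2]. Elementwise product with the kernel and sum: -4·1 + 6·1 + 8·-2 + 2·3.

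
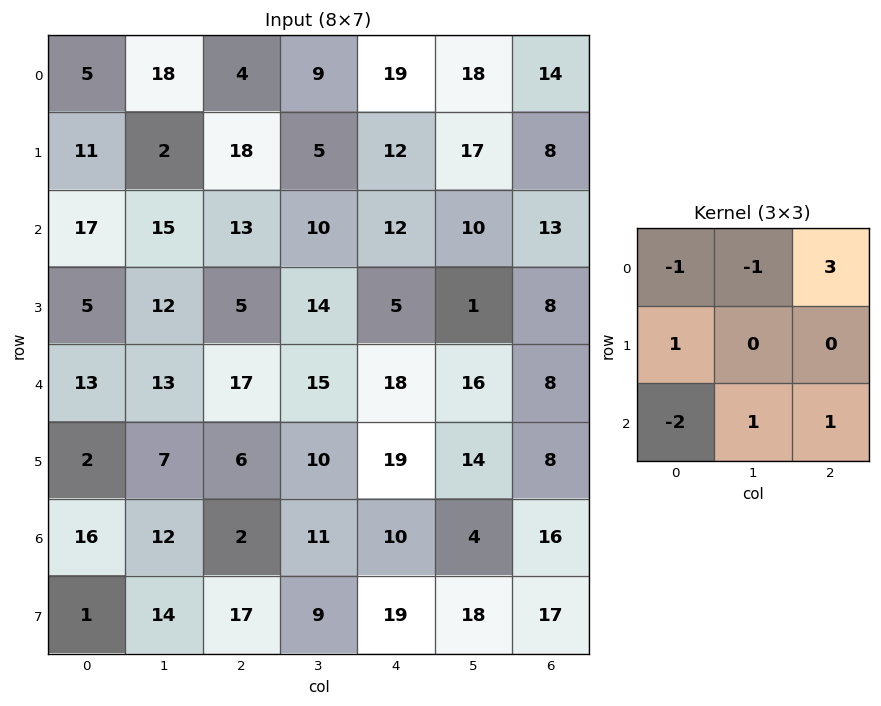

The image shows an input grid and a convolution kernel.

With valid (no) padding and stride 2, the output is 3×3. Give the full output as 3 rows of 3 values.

-6 58 16
16 17 10
9 45 9

Output[0,0]: The receptive field on the input at this output position is [5 18 4 / 11 2 18 / 17 15 13]. Elementwise product with the kernel and sum: 5·-1 + 18·-1 + 4·3 + 11·1 + 17·-2 + 15·1 + 13·1.
Output[0,1]: The receptive field on the input at this output position is [4 9 19 / 18 5 12 / 13 10 12]. Elementwise product with the kernel and sum: 4·-1 + 9·-1 + 19·3 + 18·1 + 13·-2 + 10·1 + 12·1.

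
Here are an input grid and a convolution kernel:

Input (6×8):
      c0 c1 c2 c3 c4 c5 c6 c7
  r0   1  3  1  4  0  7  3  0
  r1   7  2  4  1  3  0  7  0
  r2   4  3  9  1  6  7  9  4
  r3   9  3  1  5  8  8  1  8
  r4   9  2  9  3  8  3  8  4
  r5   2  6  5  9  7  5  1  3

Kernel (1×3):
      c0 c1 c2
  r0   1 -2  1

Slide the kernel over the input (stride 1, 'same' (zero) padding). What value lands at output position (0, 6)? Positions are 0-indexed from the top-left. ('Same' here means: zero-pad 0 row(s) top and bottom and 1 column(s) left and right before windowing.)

1

The receptive field on the zero-padded input at this output position is [7 3 0]. Elementwise product with the kernel and sum: 7·1 + 3·-2 + 0·1.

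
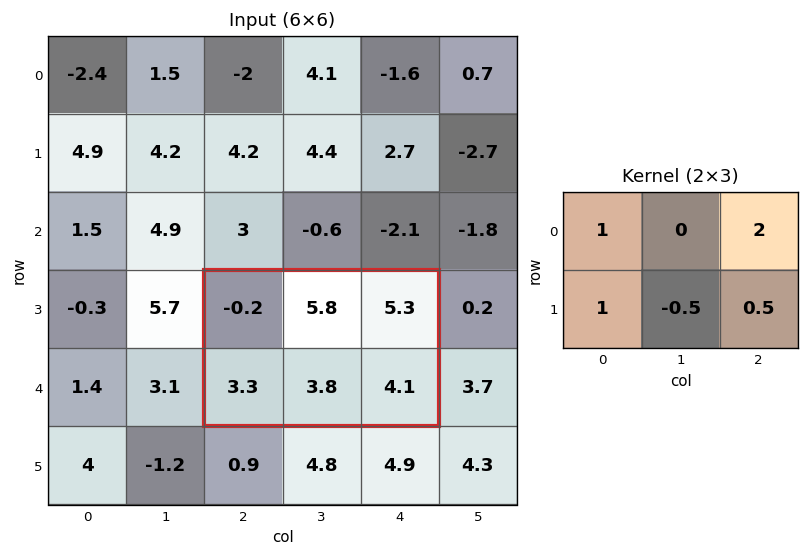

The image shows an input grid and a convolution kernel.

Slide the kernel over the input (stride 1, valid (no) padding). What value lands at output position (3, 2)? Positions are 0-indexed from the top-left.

The receptive field on the input at this output position is [-0.2 5.8 5.3 / 3.3 3.8 4.1]. Elementwise product with the kernel and sum: -0.2·1 + 5.3·2 + 3.3·1 + 3.8·-0.5 + 4.1·0.5.

13.85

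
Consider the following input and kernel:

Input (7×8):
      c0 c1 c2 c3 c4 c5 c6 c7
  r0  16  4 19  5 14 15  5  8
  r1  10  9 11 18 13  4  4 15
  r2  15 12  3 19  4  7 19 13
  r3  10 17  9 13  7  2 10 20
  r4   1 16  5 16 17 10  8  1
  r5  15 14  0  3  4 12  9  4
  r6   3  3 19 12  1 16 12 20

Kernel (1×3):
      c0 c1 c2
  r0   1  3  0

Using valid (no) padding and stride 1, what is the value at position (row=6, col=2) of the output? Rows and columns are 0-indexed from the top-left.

The receptive field on the input at this output position is [19 12 1]. Elementwise product with the kernel and sum: 19·1 + 12·3.

55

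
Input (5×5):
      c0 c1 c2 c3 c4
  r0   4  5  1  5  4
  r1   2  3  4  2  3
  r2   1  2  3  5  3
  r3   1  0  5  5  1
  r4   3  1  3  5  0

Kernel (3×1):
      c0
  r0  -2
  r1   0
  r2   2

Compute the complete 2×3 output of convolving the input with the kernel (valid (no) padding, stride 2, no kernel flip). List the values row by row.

-6 4 -2
4 0 -6

Output[0,0]: The receptive field on the input at this output position is [4 / 2 / 1]. Elementwise product with the kernel and sum: 4·-2 + 1·2.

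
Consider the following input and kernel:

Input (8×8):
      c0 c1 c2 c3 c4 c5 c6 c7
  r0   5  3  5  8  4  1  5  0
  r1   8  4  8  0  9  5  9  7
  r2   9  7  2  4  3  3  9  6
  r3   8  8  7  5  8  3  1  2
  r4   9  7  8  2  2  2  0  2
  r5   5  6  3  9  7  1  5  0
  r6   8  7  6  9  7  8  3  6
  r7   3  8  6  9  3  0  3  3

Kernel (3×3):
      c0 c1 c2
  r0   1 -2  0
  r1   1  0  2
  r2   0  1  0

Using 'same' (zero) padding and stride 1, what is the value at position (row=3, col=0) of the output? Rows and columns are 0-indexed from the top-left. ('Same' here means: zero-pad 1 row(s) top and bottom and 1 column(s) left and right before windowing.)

7

The receptive field on the zero-padded input at this output position is [0 9 7 / 0 8 8 / 0 9 7]. Elementwise product with the kernel and sum: 0·1 + 9·-2 + 0·1 + 8·2 + 9·1.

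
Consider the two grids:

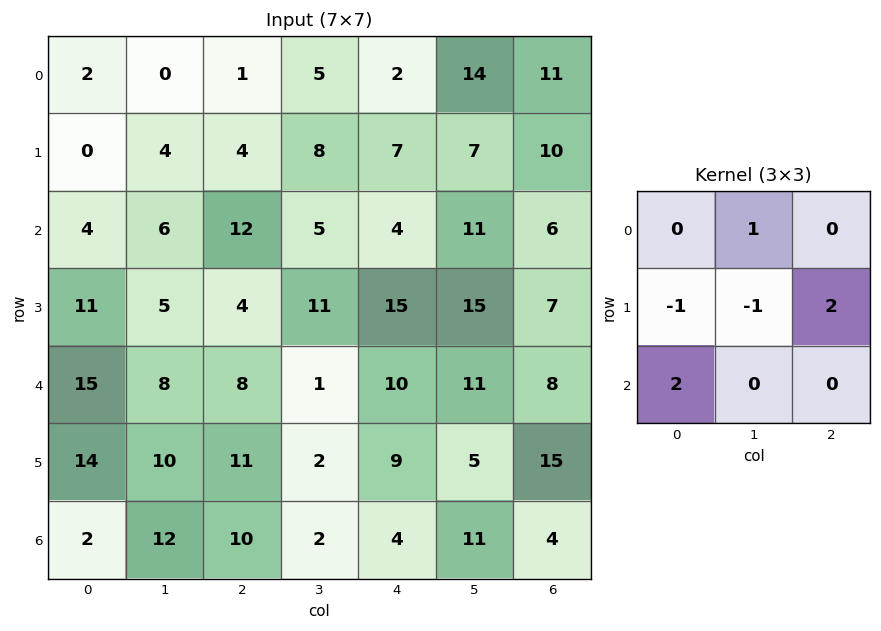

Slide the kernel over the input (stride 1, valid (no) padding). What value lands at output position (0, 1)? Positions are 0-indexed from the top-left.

The receptive field on the input at this output position is [0 1 5 / 4 4 8 / 6 12 5]. Elementwise product with the kernel and sum: 1·1 + 4·-1 + 4·-1 + 8·2 + 6·2.

21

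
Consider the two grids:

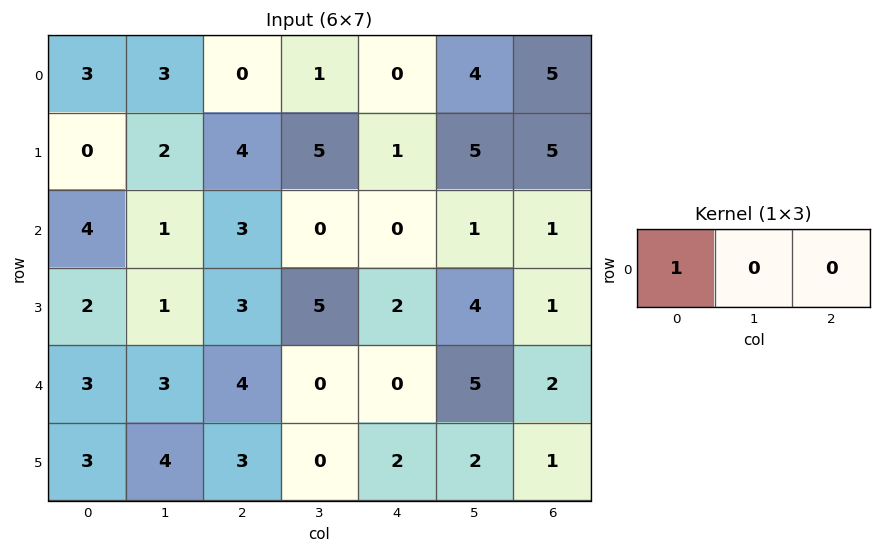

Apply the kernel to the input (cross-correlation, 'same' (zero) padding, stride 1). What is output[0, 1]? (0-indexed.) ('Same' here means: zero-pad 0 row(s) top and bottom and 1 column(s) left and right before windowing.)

The receptive field on the zero-padded input at this output position is [3 3 0]. Elementwise product with the kernel and sum: 3·1.

3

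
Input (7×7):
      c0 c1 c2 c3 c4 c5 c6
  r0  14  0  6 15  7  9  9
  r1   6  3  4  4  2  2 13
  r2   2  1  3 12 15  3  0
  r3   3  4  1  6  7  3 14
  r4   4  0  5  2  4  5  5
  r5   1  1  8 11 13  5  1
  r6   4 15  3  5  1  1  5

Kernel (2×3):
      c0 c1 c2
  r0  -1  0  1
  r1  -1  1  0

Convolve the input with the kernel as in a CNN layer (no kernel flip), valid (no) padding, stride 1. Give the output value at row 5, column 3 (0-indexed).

-10

The receptive field on the input at this output position is [11 13 5 / 5 1 1]. Elementwise product with the kernel and sum: 11·-1 + 5·1 + 5·-1 + 1·1.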